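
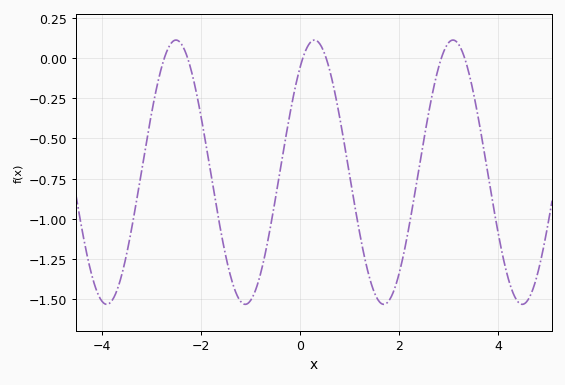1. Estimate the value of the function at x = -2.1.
-0.198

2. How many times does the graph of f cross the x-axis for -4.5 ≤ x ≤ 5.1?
6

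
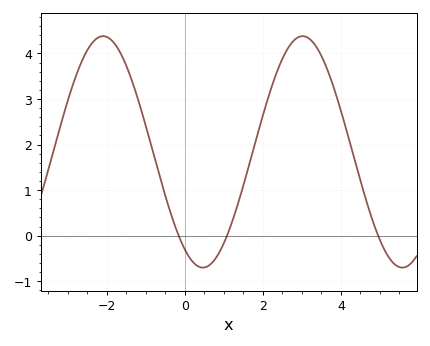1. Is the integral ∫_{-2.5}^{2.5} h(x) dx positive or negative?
positive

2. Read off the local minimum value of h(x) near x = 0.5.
-0.7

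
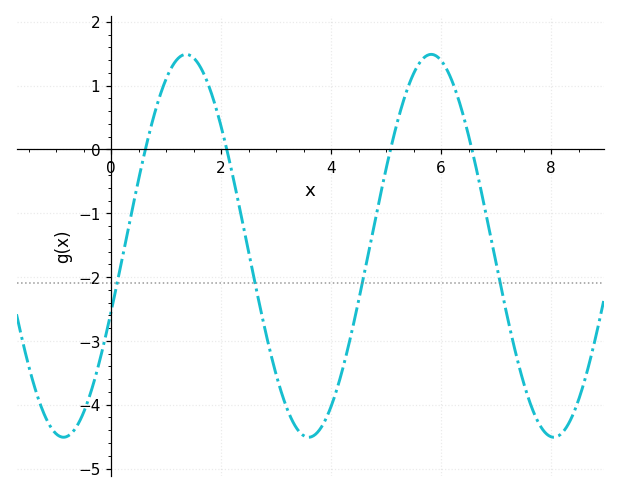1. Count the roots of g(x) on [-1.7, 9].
4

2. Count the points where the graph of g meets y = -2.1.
4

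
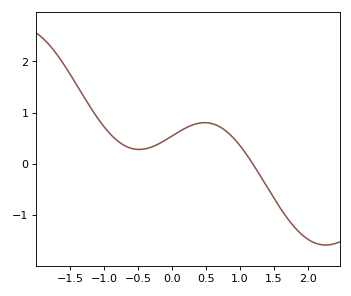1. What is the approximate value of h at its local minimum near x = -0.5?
0.282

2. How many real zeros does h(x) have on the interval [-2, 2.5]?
1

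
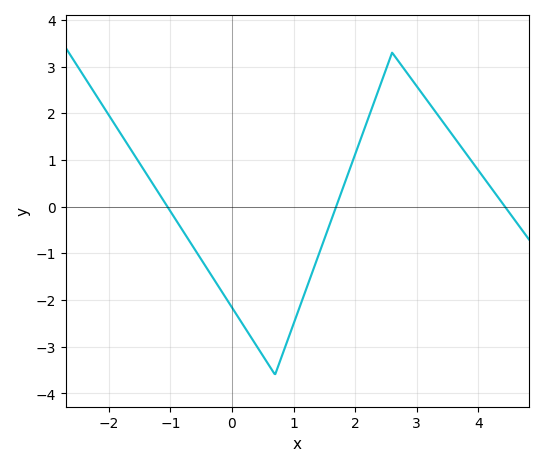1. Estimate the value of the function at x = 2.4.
2.6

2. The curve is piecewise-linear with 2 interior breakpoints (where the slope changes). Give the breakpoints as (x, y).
(0.7, -3.6); (2.6, 3.3)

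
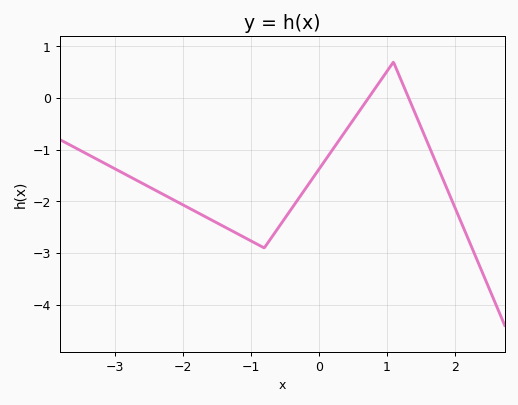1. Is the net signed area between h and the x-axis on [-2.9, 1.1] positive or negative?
negative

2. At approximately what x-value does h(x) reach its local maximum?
1.1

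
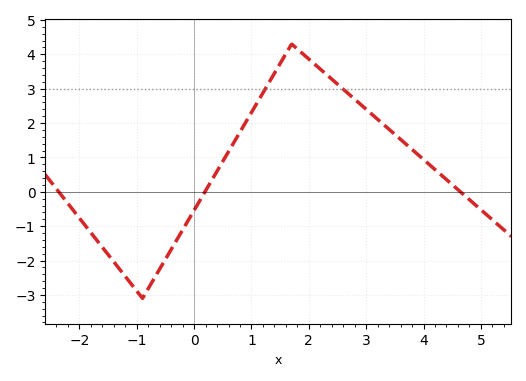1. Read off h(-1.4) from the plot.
-2.04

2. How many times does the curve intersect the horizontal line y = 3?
2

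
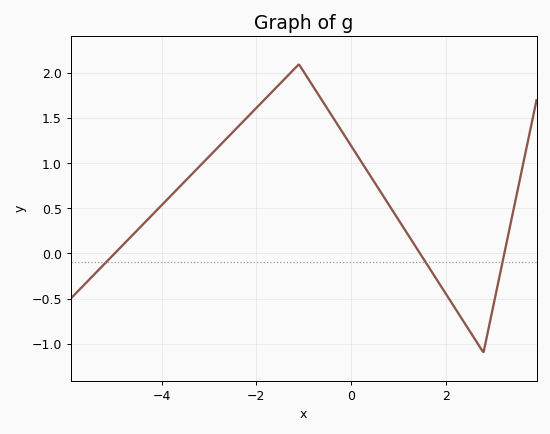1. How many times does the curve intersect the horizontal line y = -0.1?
3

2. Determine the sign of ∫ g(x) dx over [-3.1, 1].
positive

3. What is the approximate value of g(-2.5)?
1.35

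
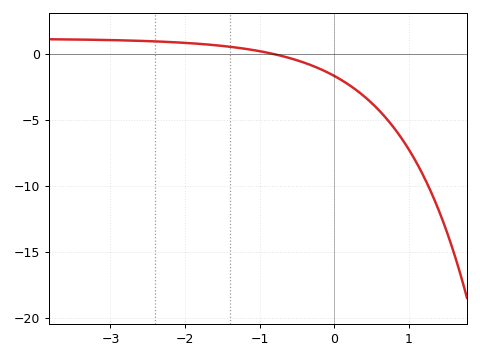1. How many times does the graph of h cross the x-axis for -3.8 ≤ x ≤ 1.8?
1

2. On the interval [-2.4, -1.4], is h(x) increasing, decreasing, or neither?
decreasing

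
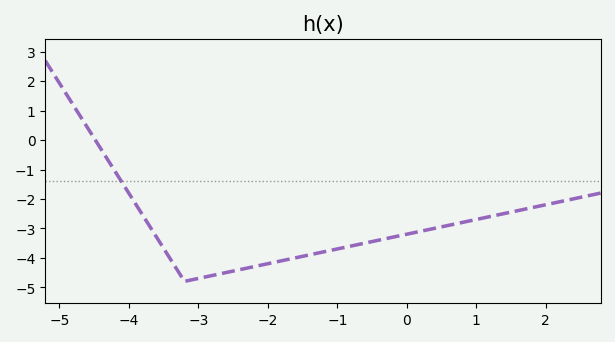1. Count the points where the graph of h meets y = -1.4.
1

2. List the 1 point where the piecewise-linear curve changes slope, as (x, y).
(-3.2, -4.8)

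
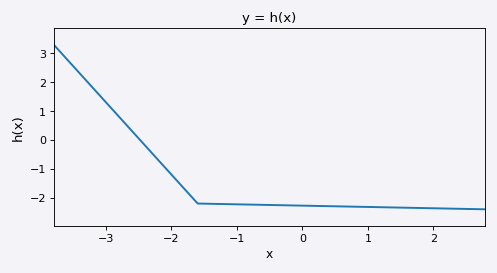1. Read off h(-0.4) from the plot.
-2.25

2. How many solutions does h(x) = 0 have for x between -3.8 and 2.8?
1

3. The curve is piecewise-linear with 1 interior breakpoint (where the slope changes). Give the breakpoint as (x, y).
(-1.6, -2.2)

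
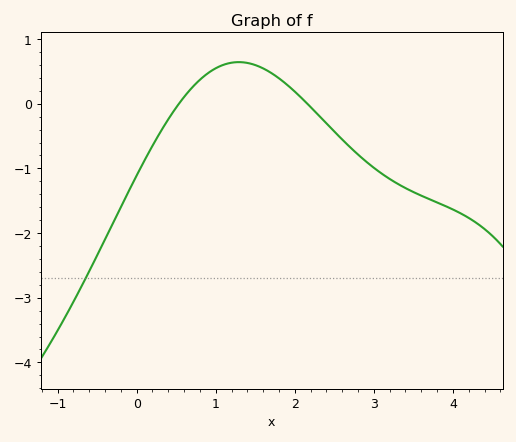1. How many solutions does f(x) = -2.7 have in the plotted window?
1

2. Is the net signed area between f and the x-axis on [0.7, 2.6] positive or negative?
positive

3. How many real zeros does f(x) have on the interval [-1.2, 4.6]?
2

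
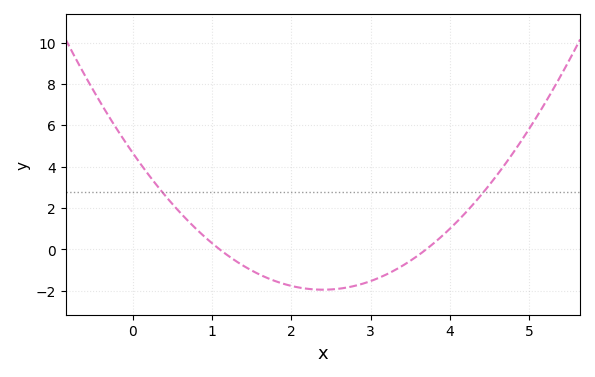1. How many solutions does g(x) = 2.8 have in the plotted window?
2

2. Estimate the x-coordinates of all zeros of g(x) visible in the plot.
1.1, 3.7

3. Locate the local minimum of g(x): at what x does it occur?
2.4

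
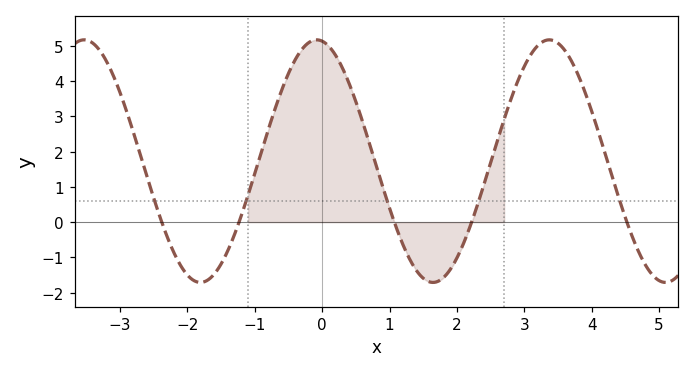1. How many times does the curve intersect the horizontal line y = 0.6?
5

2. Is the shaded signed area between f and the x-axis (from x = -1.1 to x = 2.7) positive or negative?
positive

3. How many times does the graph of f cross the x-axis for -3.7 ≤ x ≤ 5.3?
5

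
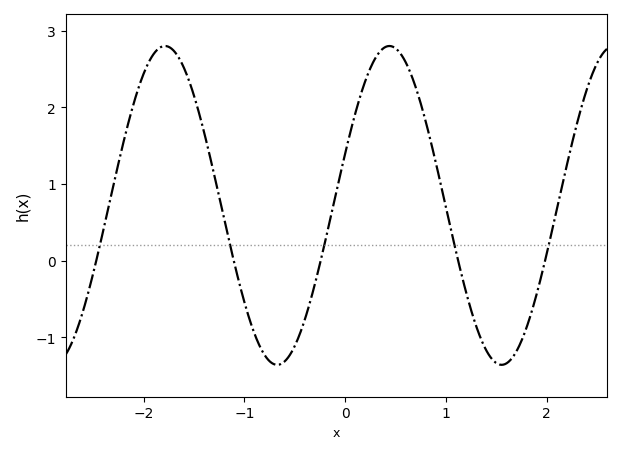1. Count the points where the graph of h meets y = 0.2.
5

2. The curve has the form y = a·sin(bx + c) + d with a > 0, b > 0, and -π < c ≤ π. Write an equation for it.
y = 2.08sin(2.82x + 0.332) + 0.72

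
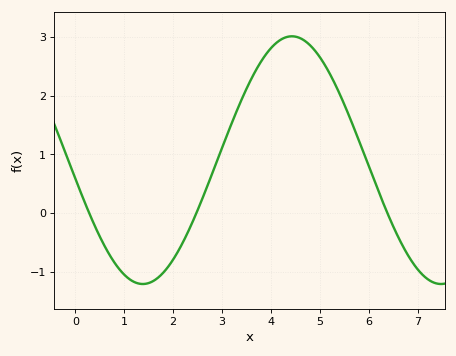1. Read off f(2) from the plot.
-0.792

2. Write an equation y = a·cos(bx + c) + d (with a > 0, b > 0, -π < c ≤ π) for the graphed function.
y = 2.11cos(1.03x + 1.72) + 0.9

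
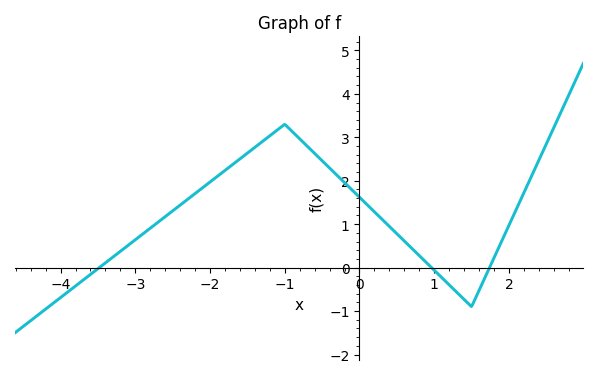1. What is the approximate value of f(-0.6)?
2.63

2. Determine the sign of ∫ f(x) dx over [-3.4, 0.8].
positive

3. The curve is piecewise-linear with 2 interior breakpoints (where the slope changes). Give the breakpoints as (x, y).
(-1, 3.3); (1.5, -0.9)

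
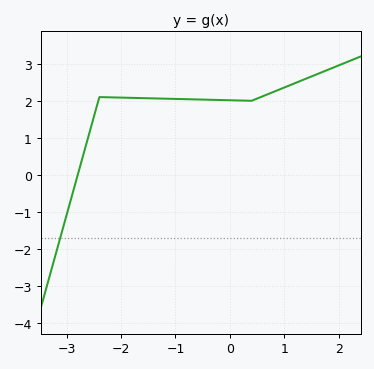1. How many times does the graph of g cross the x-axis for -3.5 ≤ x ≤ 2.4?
1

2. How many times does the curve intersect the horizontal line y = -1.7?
1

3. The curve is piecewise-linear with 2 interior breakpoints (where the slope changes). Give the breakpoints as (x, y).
(-2.4, 2.1); (0.4, 2)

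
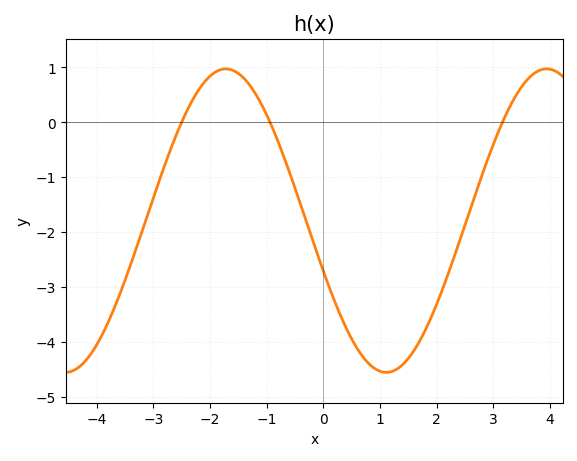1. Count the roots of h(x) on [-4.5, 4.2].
3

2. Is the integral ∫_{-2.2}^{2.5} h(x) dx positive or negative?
negative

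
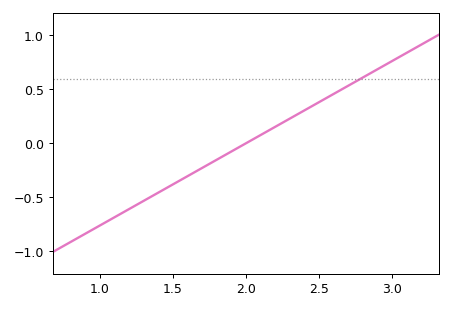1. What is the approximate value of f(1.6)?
-0.304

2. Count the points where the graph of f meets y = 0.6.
1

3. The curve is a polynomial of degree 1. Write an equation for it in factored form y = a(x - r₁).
y = 0.76(x - 2)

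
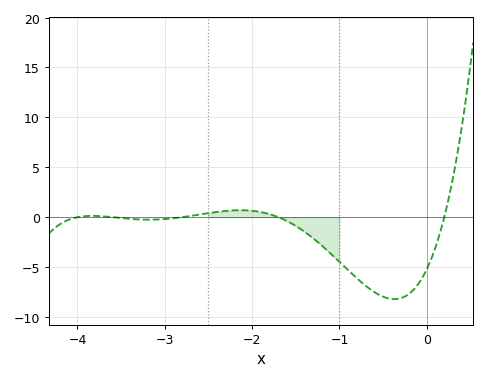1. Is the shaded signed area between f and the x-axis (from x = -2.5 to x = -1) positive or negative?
negative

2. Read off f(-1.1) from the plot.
-3.5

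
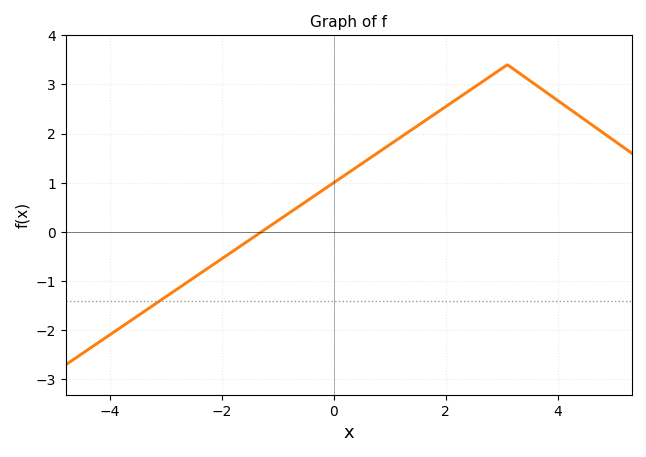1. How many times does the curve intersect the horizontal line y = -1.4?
1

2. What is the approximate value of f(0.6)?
1.5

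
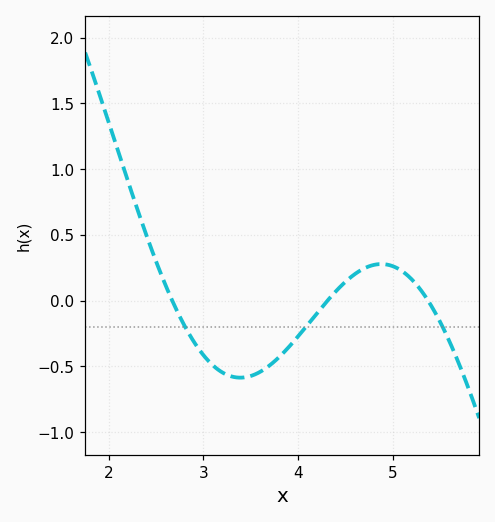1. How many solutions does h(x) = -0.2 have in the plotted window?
3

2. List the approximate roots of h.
2.7, 4.3, 5.4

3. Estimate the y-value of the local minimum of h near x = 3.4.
-0.6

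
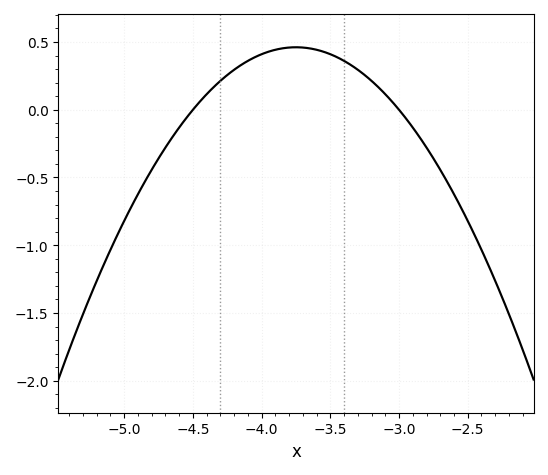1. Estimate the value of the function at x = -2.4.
-1.03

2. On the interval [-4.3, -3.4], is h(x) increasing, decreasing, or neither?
neither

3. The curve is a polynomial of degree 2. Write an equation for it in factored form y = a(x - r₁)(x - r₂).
y = -0.82(x + 4.5)(x + 3)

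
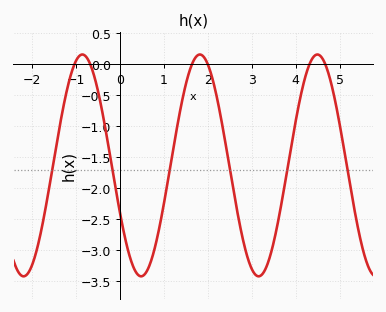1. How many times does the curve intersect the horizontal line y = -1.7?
6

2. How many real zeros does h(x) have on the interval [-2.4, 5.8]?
6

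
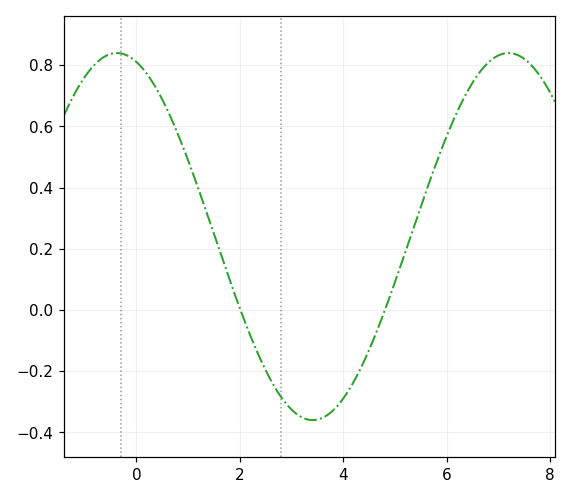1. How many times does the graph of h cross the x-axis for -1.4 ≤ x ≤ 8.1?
2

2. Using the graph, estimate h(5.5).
0.338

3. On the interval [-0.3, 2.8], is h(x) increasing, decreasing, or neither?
decreasing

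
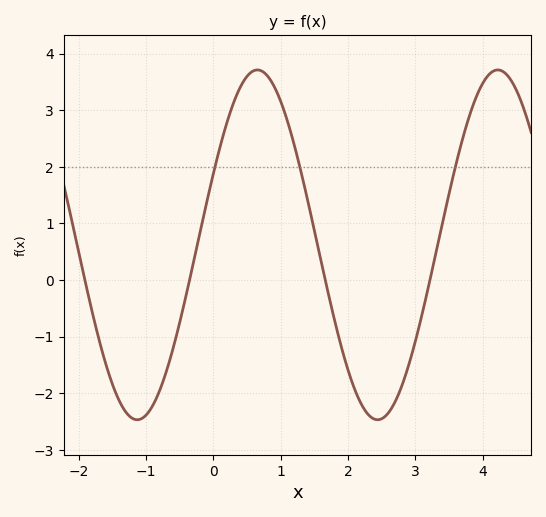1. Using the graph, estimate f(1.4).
1.4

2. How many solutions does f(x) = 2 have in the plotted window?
3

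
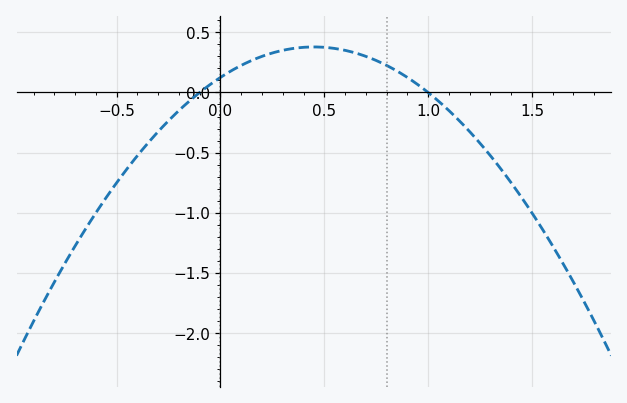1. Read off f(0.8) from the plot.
0.2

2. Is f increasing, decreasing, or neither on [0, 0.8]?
neither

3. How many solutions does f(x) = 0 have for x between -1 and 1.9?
2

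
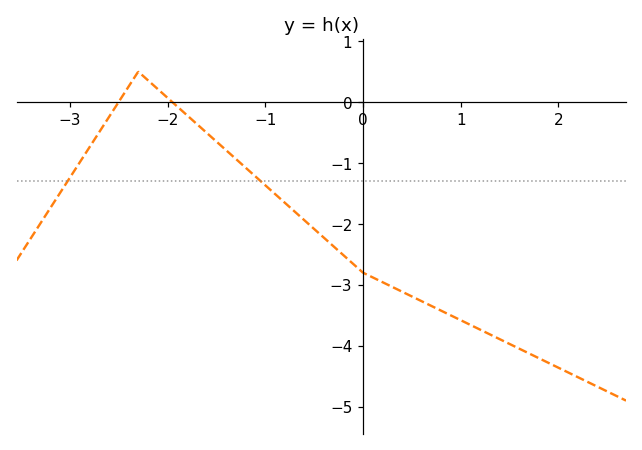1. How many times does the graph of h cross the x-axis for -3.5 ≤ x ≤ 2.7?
2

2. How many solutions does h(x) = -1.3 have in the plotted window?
2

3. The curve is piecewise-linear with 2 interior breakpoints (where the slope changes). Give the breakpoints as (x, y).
(-2.3, 0.5); (0, -2.8)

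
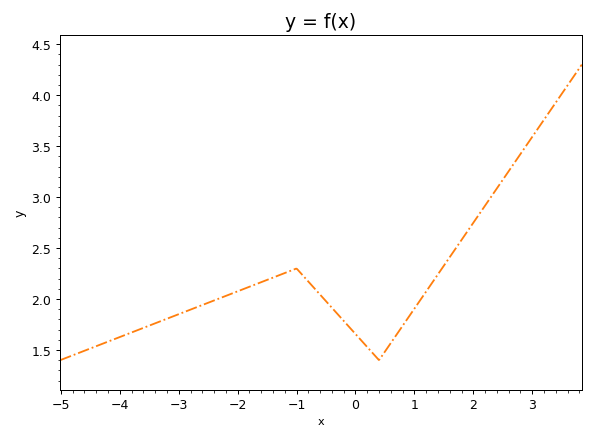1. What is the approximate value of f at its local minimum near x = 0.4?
1.4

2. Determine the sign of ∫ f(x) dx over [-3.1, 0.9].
positive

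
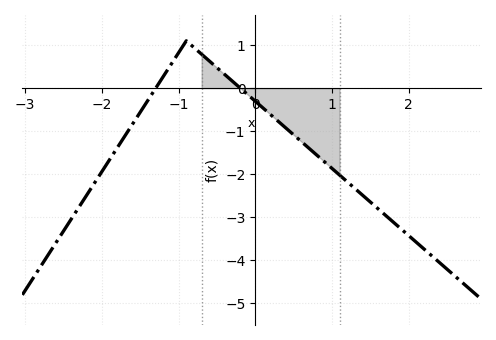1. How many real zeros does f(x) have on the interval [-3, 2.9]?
2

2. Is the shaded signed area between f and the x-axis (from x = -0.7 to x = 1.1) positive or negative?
negative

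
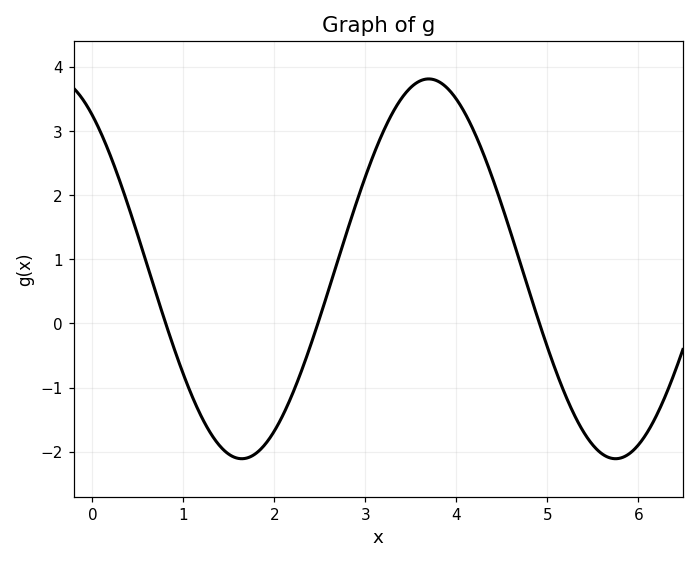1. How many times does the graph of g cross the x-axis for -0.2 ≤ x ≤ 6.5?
3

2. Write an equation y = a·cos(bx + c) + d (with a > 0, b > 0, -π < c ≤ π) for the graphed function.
y = 2.96cos(1.5x + 0.63) + 0.85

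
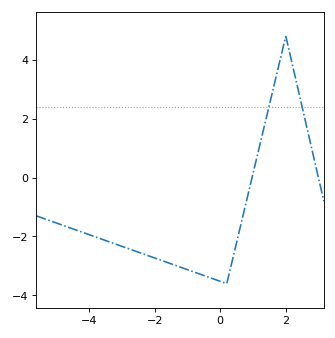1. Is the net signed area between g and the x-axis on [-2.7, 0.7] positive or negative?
negative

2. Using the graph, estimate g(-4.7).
-1.6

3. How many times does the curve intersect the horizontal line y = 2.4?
2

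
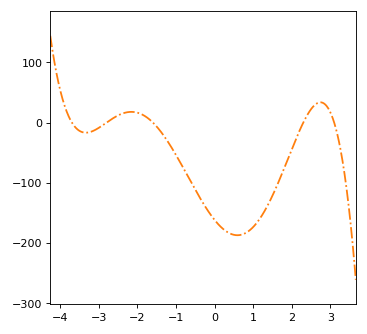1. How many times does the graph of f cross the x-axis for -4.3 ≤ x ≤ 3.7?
5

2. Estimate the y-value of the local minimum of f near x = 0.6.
-190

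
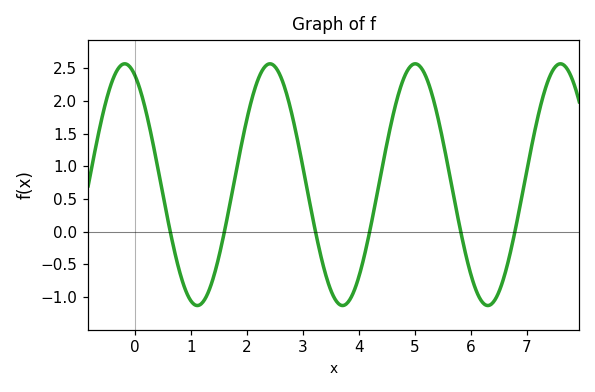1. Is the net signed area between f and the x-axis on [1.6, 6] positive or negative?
positive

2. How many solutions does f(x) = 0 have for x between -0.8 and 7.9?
6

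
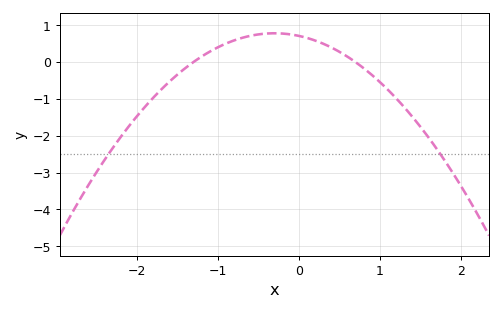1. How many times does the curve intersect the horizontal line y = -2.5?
2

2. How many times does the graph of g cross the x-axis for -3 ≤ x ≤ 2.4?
2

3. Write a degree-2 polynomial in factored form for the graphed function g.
y = -0.78(x + 1.3)(x - 0.7)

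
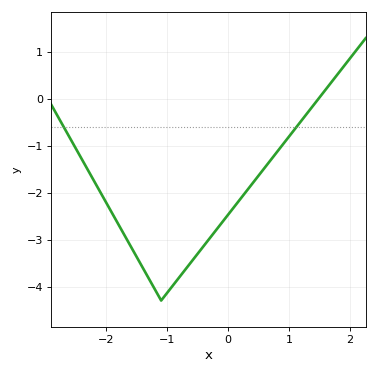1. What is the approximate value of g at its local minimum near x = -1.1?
-4.3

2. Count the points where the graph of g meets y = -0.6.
2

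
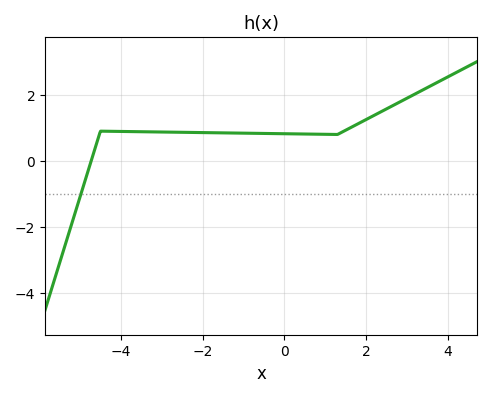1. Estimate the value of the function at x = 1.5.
0.9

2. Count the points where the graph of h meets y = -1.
1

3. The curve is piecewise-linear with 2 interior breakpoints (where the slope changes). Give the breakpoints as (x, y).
(-4.5, 0.9); (1.3, 0.8)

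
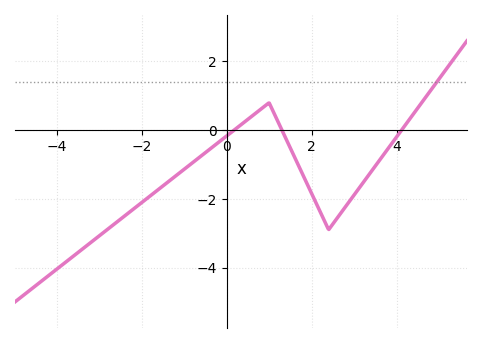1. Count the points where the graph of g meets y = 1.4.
1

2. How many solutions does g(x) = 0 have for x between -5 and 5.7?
3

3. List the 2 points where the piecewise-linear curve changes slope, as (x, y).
(1, 0.8); (2.4, -2.9)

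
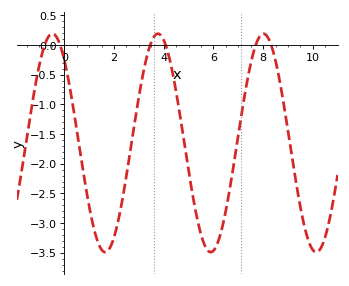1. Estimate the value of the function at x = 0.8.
-2.24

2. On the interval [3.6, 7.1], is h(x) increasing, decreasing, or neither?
neither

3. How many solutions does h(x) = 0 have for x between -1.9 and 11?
6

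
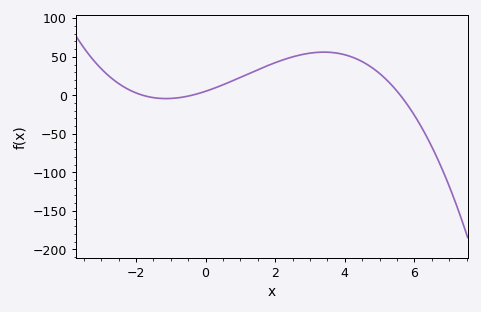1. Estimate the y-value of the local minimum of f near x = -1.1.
-5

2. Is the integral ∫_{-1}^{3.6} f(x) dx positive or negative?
positive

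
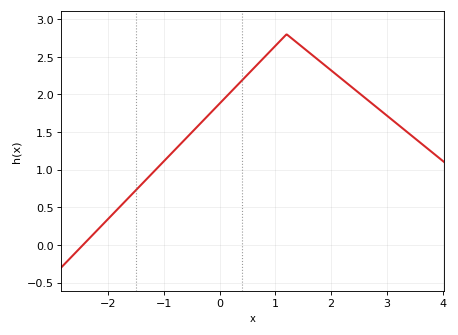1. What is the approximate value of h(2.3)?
2.15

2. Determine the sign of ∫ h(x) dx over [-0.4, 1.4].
positive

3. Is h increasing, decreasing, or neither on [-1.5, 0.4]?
increasing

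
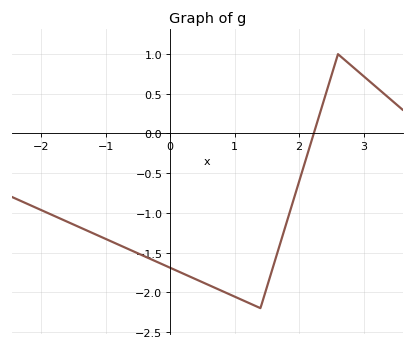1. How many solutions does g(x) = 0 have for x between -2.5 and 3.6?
1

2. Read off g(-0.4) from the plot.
-1.55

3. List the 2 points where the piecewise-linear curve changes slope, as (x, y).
(1.4, -2.2); (2.6, 1)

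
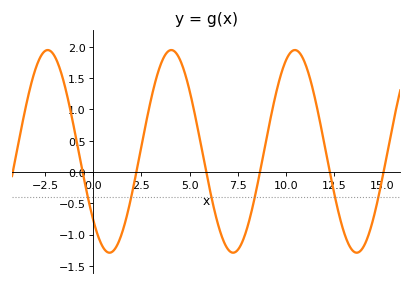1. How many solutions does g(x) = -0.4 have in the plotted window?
6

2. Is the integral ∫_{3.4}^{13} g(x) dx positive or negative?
positive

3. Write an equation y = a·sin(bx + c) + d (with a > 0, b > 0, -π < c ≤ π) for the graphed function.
y = 1.62sin(0.98x - 2.4) + 0.33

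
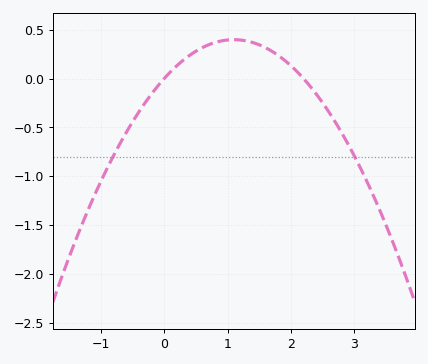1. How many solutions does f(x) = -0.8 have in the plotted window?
2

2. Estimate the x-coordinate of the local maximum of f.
1.1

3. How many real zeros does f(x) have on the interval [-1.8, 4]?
2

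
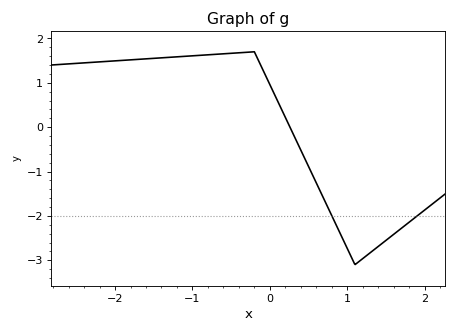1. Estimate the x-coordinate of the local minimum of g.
1.1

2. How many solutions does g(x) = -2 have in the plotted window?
2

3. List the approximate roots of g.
0.26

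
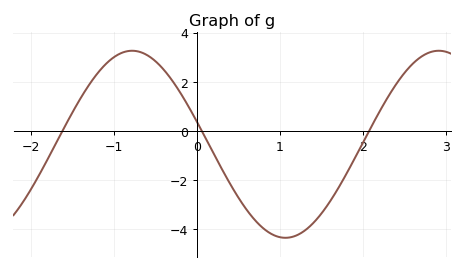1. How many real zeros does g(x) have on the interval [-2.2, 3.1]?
3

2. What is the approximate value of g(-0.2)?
1.54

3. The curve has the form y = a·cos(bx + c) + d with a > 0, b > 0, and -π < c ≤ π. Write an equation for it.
y = 3.8cos(1.7x + 1.33) - 0.54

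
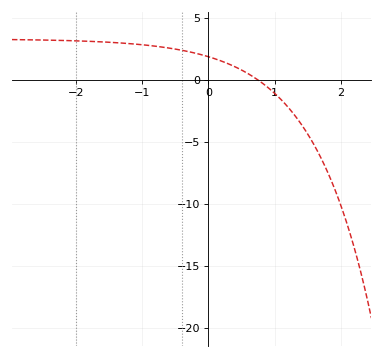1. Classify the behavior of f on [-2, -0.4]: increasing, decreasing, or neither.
decreasing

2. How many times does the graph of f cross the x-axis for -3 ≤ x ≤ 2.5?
1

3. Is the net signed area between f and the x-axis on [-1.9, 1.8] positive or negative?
positive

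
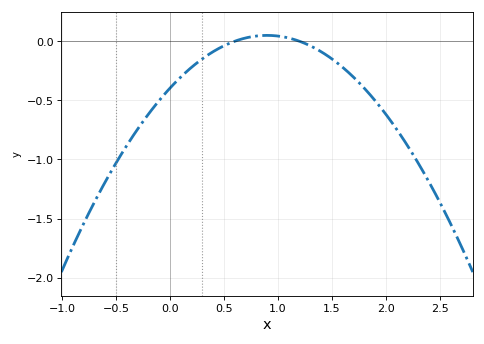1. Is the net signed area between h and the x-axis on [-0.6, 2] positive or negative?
negative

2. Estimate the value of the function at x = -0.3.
-0.742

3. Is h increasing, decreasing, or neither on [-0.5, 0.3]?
increasing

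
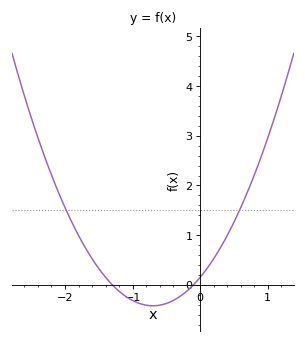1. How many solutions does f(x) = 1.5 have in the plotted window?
2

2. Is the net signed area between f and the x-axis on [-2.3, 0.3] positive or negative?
positive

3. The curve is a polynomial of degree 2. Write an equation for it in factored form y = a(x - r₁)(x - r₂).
y = 1.17(x + 1.3)(x + 0.1)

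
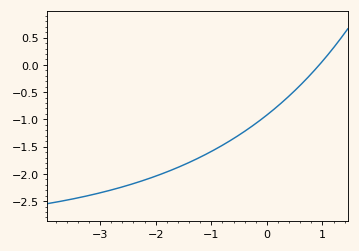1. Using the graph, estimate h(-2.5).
-2.2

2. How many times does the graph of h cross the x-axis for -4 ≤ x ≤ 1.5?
1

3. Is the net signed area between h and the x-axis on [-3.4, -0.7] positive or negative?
negative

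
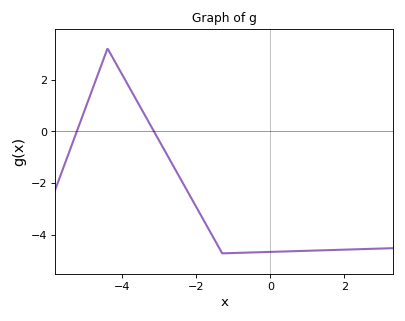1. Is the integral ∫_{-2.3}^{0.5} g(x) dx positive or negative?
negative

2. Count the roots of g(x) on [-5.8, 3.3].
2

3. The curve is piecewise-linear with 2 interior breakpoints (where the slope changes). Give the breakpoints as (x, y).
(-4.4, 3.2); (-1.3, -4.7)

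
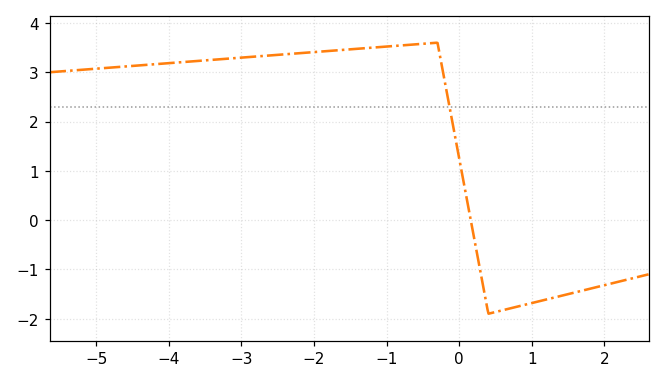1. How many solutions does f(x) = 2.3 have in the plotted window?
1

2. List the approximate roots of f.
0.158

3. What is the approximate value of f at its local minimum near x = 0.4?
-1.9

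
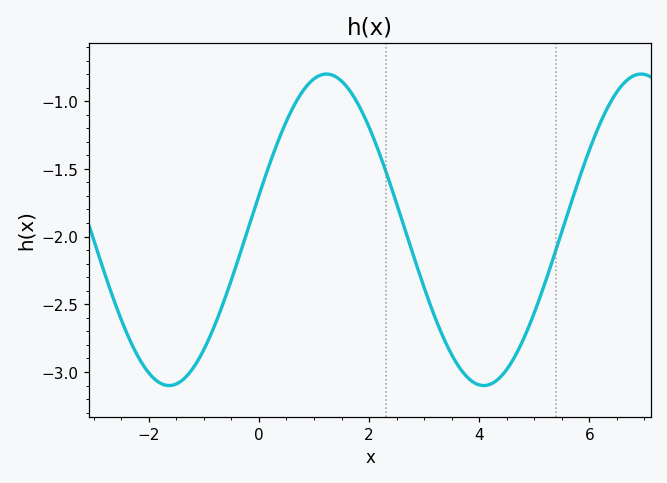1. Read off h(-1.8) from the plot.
-3.08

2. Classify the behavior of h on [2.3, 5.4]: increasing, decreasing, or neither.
neither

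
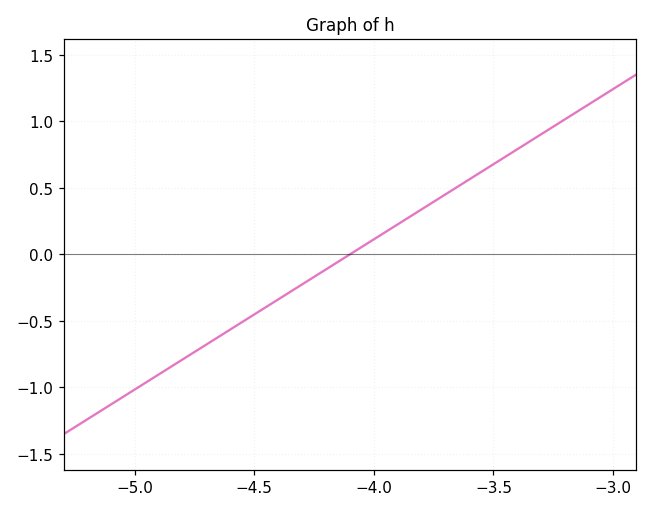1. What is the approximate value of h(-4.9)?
-0.9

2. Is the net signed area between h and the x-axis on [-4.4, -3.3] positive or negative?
positive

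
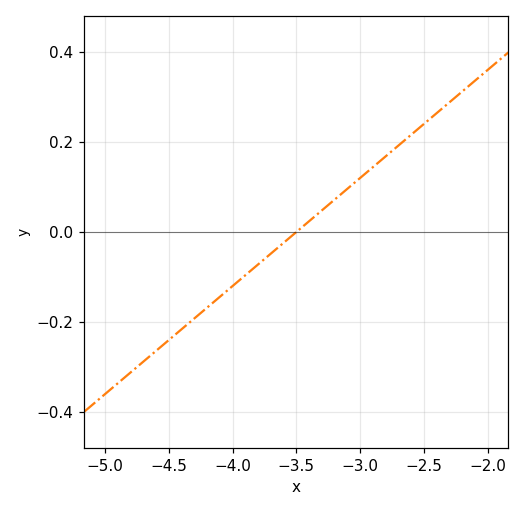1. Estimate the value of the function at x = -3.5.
0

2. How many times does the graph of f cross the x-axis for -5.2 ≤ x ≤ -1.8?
1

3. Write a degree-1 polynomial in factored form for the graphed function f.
y = 0.24(x + 3.5)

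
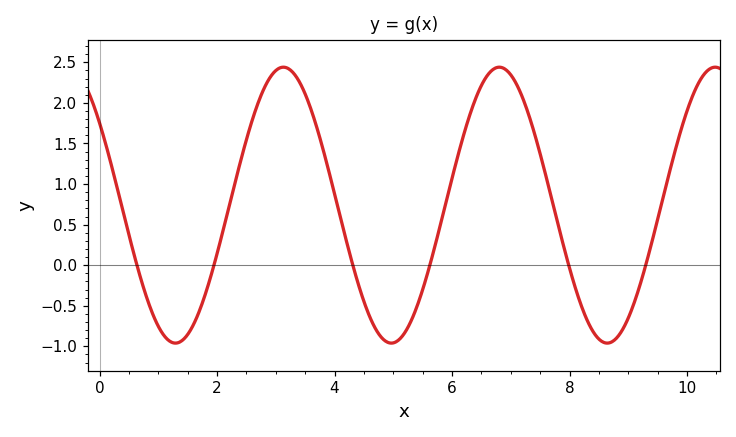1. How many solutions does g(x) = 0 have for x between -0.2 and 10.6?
6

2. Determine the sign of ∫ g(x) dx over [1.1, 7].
positive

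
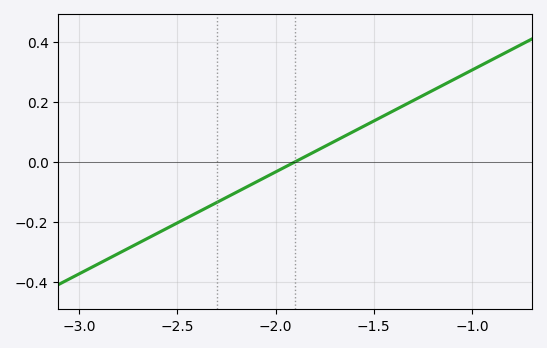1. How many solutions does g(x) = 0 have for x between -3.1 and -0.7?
1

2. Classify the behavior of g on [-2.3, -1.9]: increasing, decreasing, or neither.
increasing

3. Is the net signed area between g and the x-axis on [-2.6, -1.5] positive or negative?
negative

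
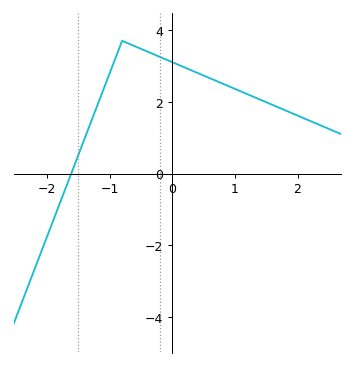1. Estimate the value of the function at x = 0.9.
2.43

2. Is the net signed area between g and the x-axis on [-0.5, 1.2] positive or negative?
positive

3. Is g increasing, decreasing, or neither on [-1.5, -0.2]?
neither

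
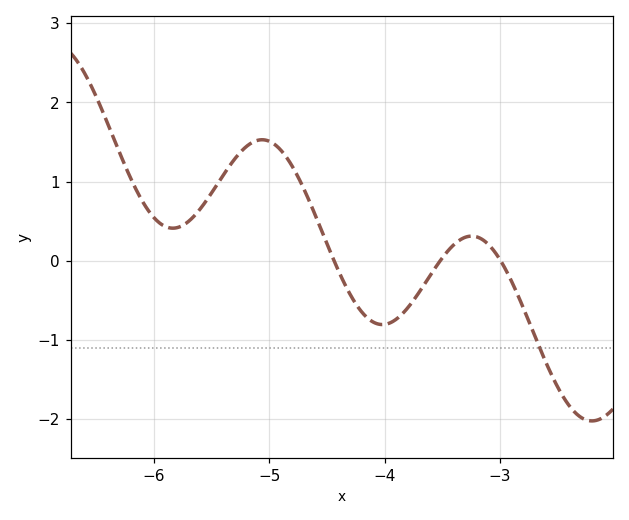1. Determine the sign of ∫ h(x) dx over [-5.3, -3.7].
positive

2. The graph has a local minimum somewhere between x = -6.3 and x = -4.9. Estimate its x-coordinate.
-5.8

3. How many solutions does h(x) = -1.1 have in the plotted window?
1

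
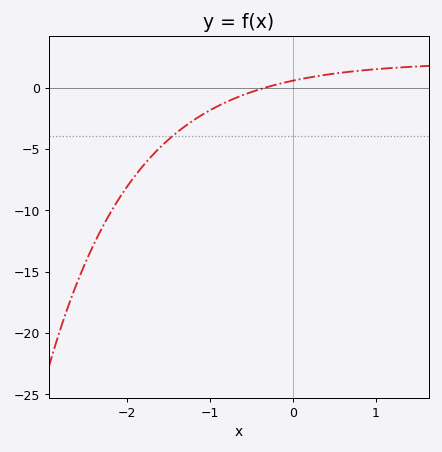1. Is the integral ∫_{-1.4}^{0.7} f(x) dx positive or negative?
negative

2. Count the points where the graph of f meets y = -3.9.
1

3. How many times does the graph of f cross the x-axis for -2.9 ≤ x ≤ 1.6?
1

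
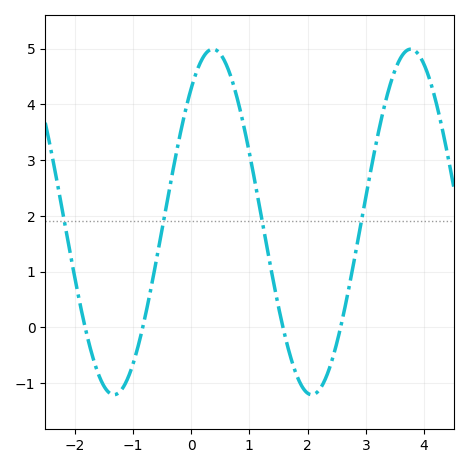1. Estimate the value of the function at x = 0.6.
4.72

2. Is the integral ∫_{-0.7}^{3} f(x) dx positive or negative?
positive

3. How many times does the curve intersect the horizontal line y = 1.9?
4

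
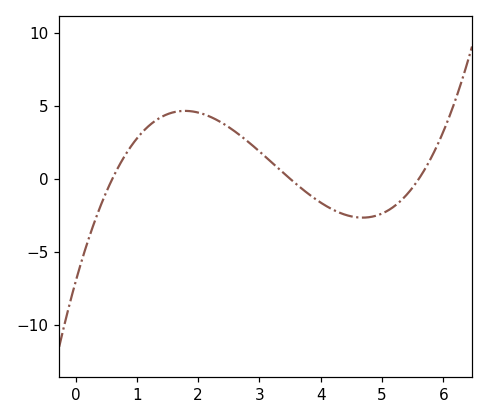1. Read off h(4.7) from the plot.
-2.66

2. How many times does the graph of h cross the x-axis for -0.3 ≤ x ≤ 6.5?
3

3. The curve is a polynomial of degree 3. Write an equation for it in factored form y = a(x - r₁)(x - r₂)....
y = 0.6(x - 0.6)(x - 3.5)(x - 5.6)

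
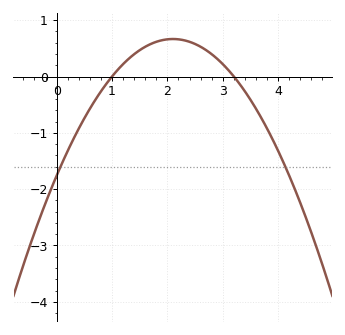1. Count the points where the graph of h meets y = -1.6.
2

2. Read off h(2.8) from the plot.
0.4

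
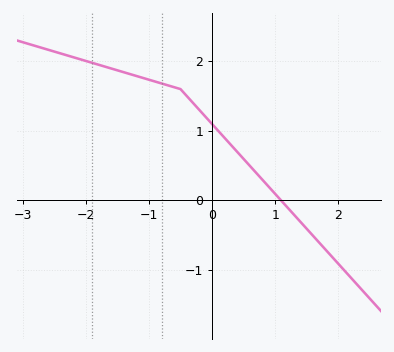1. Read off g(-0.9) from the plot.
1.7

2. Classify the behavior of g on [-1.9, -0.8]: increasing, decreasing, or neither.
decreasing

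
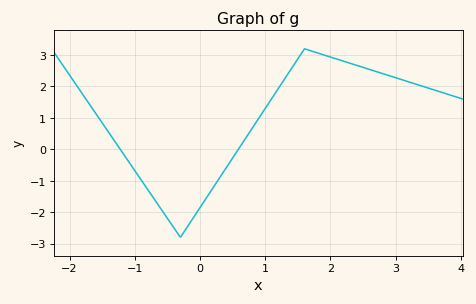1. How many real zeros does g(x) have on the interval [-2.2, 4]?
2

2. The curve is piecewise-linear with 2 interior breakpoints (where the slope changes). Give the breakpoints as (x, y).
(-0.3, -2.8); (1.6, 3.2)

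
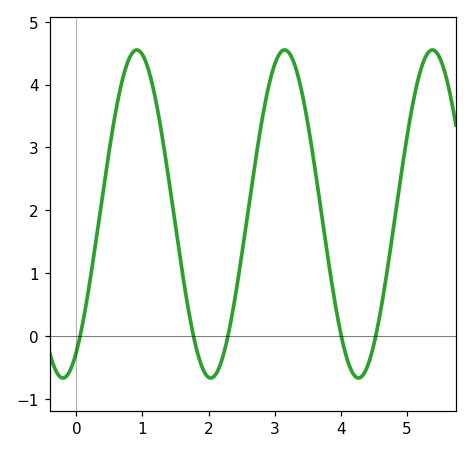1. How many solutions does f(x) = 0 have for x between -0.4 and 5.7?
5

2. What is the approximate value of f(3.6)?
2.74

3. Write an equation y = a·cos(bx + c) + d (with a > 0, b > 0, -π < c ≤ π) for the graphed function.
y = 2.61cos(2.81x - 2.57) + 1.94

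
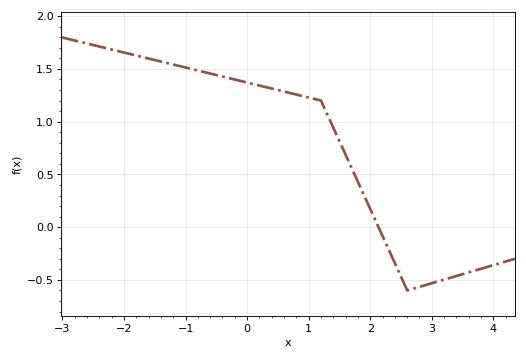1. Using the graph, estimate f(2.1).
0.043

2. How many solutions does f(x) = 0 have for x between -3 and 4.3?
1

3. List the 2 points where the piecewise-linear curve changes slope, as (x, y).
(1.2, 1.2); (2.6, -0.6)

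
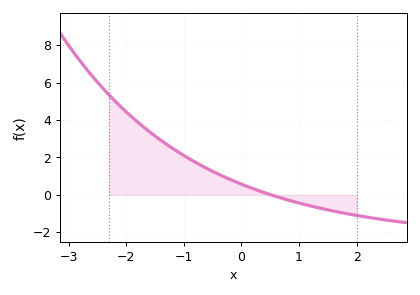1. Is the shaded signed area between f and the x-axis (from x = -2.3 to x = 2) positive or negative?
positive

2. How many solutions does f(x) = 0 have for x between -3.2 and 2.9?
1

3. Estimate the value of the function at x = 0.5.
0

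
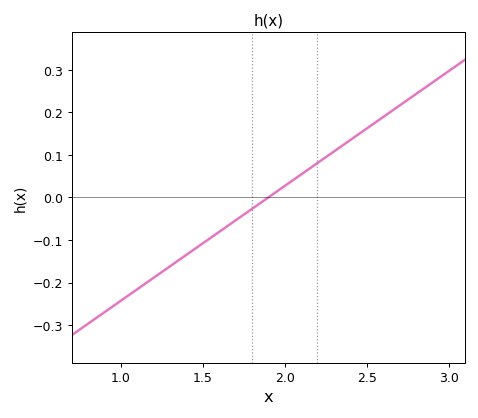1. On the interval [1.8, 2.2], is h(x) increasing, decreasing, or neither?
increasing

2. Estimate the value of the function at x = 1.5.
-0.108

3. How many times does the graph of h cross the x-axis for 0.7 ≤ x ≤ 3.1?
1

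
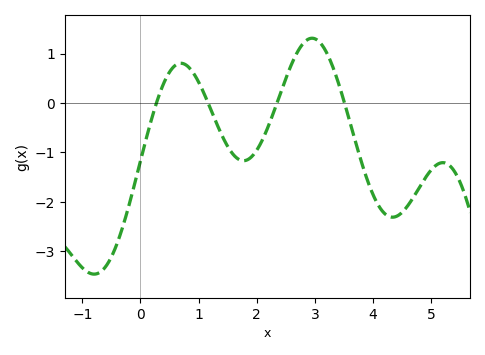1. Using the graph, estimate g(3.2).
1.02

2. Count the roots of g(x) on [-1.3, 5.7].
4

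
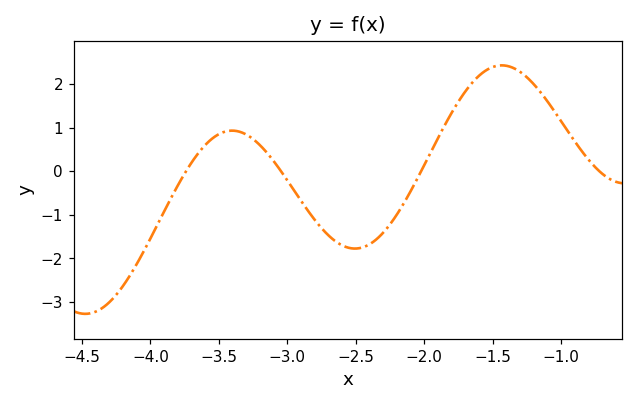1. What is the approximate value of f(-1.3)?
2.28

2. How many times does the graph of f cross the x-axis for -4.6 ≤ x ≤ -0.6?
4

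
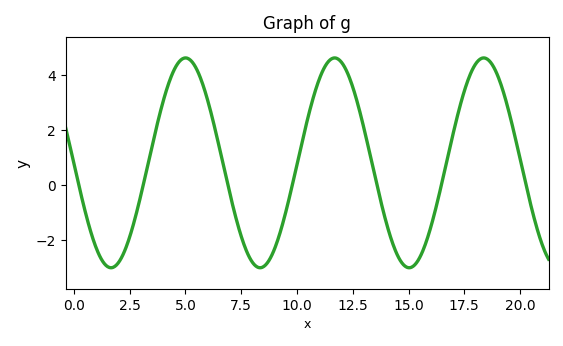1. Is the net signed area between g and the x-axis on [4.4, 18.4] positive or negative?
positive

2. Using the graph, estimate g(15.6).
-2.47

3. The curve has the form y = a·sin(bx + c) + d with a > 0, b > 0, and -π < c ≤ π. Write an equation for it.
y = 3.82sin(0.94x - 3.13) + 0.81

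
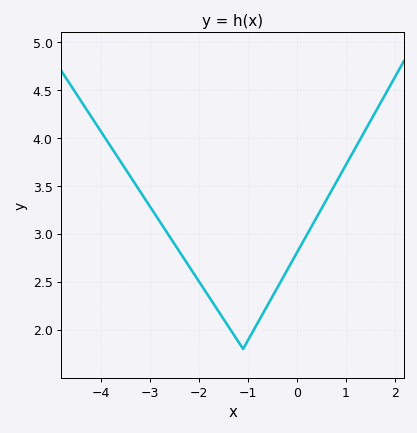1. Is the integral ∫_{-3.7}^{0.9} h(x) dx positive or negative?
positive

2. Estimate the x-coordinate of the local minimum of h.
-1.1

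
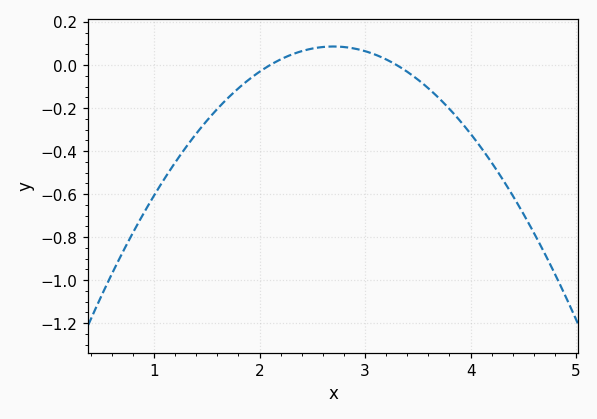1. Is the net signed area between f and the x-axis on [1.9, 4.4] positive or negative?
negative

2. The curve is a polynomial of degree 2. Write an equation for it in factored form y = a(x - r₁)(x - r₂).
y = -0.24(x - 2.1)(x - 3.3)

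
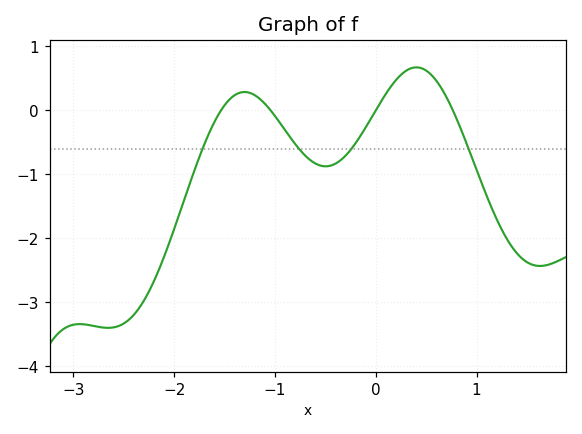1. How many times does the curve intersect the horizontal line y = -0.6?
4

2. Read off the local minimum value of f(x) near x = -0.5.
-0.876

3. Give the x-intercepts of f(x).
-1.54, -1.04, 0, 0.765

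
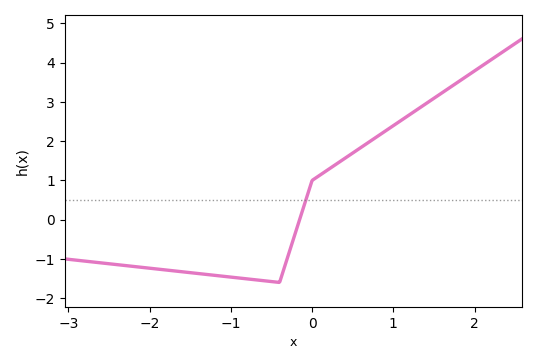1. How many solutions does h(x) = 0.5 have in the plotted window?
1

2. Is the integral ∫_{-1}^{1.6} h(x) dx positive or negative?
positive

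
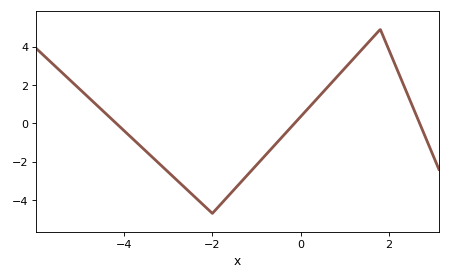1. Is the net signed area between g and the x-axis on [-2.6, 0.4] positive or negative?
negative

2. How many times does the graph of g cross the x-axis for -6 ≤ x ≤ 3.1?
3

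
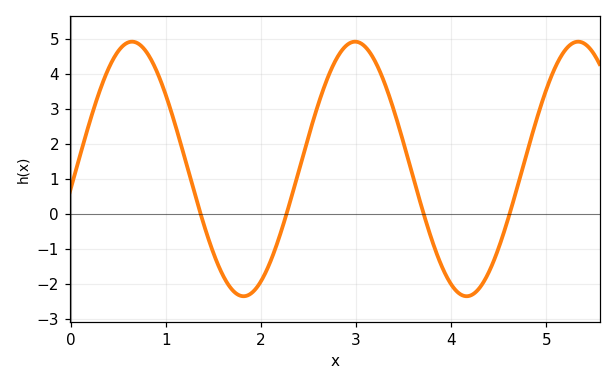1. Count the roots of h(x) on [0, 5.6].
4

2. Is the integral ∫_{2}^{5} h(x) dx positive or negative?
positive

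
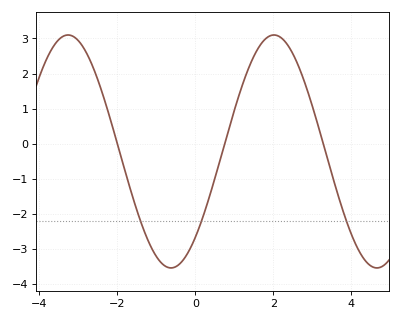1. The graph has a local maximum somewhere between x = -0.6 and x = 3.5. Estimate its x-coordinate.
2.02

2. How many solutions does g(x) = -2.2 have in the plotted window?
3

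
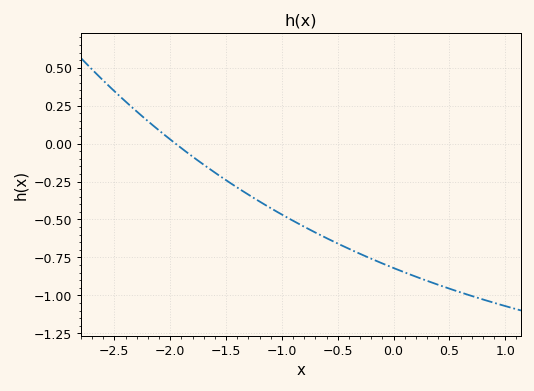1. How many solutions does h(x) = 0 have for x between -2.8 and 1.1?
1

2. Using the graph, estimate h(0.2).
-0.877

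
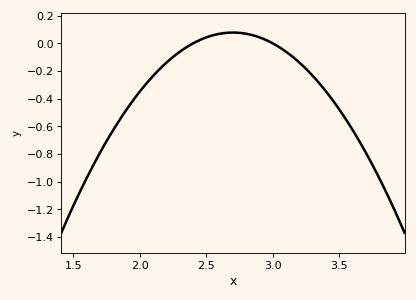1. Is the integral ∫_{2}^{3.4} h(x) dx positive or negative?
negative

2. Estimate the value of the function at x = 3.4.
-0.34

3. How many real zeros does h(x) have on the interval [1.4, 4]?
2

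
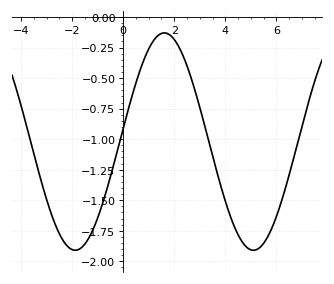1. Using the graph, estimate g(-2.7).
-1.7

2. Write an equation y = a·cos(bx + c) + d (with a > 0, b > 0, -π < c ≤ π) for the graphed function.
y = 0.89cos(0.9x - 1.4) - 1.02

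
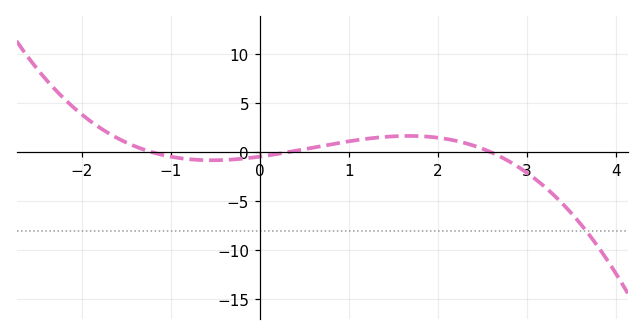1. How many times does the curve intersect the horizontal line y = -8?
1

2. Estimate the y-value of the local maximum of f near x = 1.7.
1.5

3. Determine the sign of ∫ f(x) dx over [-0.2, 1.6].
positive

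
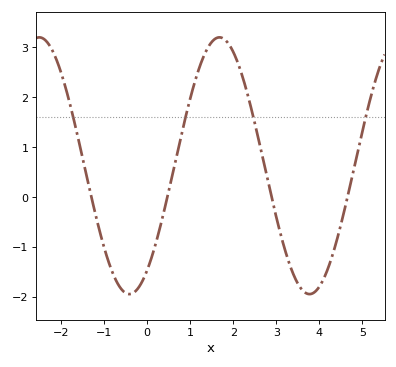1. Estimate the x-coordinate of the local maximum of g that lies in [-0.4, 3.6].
1.68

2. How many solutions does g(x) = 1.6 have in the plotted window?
4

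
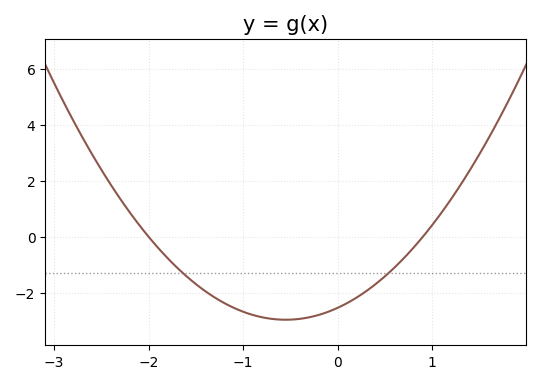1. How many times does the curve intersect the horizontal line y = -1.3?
2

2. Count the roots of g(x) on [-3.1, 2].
2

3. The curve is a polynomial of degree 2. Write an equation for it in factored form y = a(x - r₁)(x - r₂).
y = 1.41(x + 2)(x - 0.9)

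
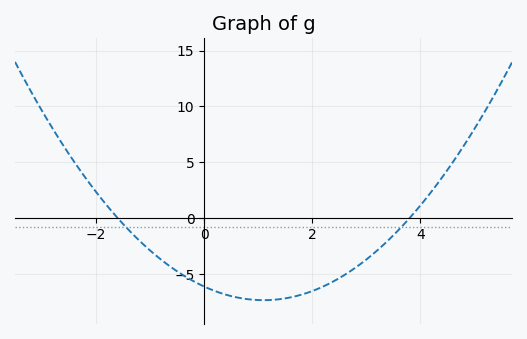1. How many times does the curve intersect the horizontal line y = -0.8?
2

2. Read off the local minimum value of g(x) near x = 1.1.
-7.5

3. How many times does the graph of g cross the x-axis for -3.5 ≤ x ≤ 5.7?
2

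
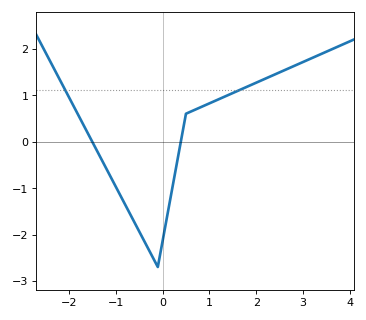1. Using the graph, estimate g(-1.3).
-0.386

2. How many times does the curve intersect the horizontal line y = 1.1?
2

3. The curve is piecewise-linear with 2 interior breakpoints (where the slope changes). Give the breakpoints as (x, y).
(-0.1, -2.7); (0.5, 0.6)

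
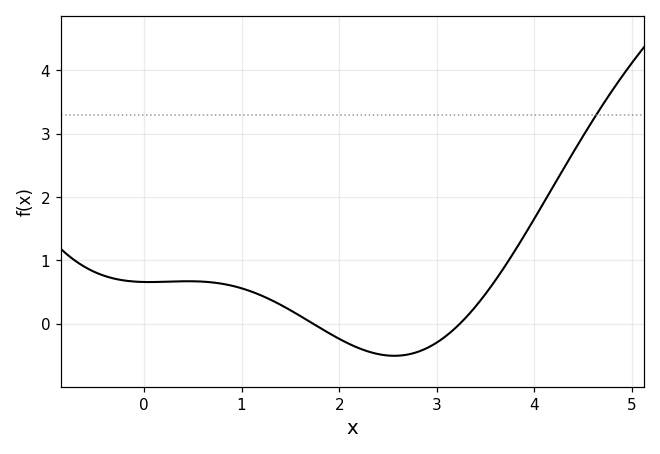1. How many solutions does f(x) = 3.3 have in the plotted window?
1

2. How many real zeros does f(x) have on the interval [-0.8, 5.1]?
2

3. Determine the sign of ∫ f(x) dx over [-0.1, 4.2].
positive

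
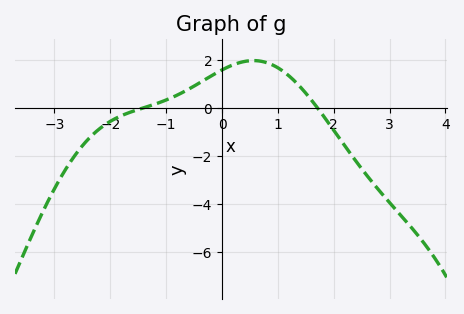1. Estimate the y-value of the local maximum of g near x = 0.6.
2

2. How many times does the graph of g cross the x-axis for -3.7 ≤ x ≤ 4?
2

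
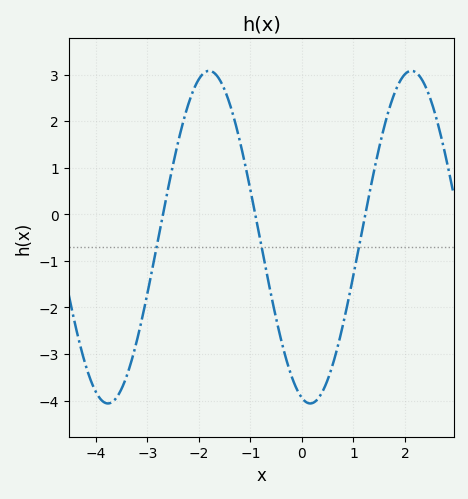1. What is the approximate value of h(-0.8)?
-0.6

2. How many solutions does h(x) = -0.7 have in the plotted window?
3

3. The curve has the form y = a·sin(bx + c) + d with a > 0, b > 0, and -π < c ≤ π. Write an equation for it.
y = 3.57sin(1.6x - 1.8) - 0.49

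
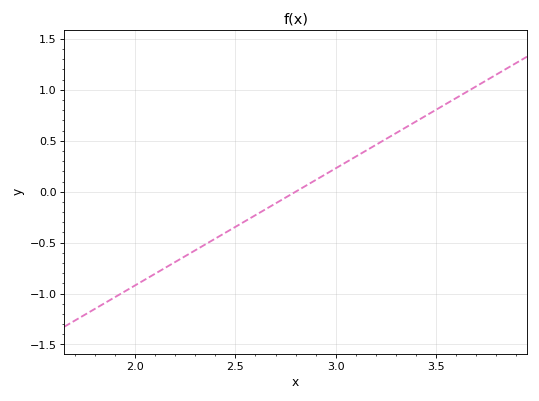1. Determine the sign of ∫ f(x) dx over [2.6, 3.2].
positive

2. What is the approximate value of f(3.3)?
0.575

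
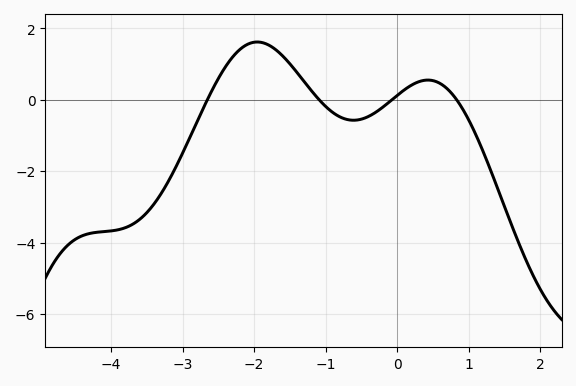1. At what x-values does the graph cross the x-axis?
-2.7, -1.1, -0.1, 0.8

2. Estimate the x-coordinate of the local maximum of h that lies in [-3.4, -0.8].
-2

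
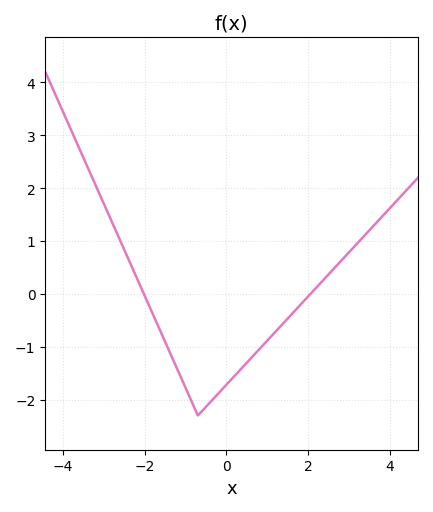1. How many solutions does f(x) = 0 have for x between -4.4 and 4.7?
2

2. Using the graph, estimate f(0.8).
-1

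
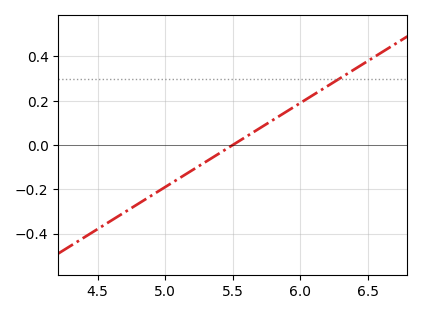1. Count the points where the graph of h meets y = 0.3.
1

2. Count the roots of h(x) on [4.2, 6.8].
1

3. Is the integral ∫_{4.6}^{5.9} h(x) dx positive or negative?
negative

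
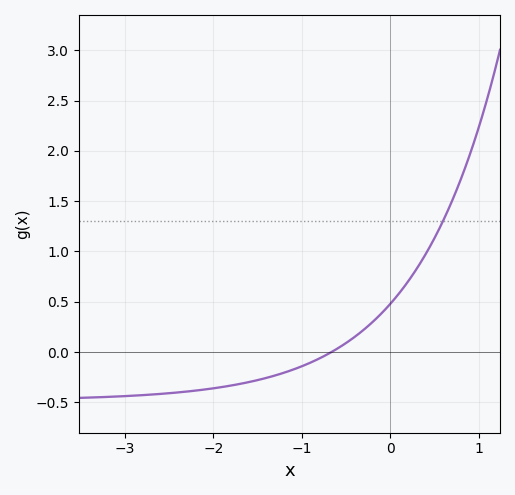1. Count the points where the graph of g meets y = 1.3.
1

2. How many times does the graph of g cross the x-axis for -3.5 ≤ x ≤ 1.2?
1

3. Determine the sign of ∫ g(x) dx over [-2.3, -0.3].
negative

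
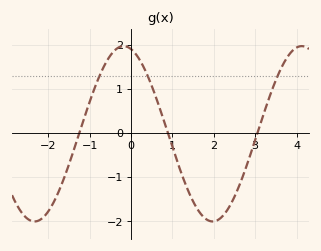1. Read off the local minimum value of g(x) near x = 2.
-2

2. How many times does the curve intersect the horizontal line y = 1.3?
3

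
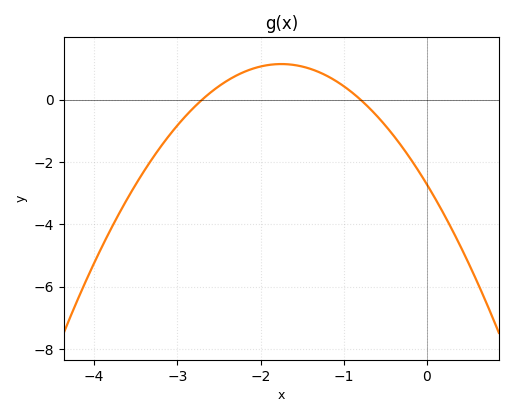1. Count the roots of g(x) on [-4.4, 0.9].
2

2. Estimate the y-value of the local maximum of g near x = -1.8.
1.2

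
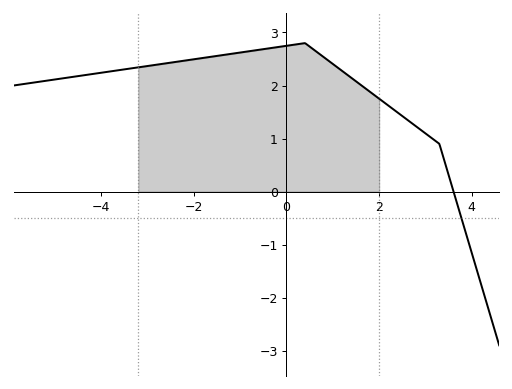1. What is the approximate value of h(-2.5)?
2.43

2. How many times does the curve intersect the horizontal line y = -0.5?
1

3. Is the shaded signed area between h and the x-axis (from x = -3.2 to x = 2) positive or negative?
positive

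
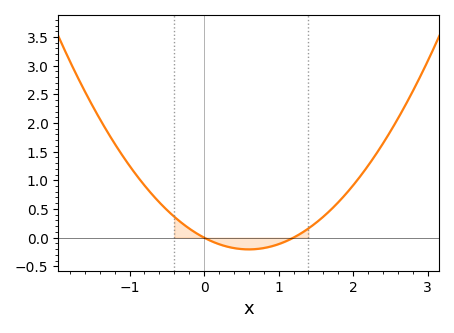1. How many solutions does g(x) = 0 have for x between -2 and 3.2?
2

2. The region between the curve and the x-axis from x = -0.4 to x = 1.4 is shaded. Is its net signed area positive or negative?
negative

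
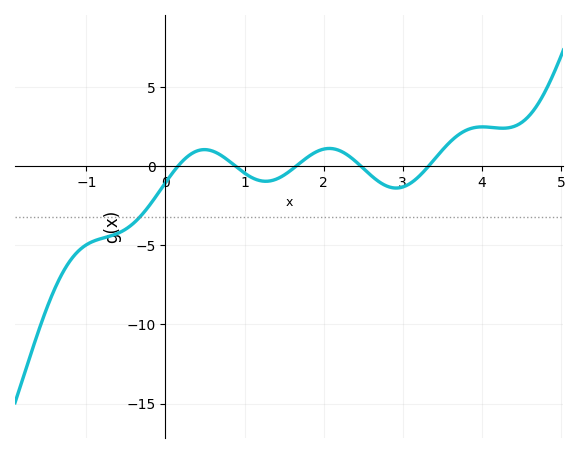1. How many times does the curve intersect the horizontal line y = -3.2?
1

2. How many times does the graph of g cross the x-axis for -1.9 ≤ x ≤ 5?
5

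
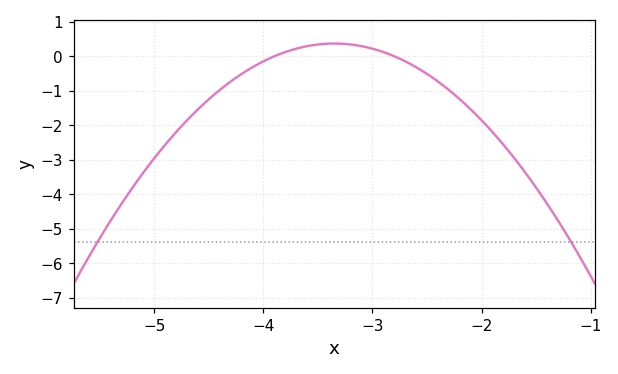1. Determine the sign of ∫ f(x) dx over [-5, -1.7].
negative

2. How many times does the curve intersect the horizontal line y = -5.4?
2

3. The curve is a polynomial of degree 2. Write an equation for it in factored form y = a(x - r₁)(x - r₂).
y = -1.22(x + 3.9)(x + 2.8)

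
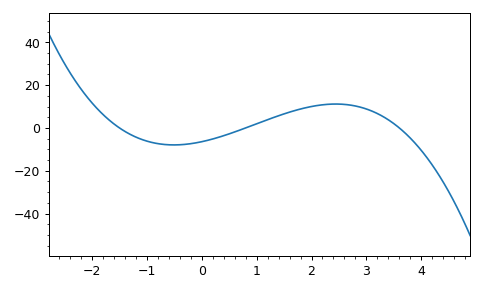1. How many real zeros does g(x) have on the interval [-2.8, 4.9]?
3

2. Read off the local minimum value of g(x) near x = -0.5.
-8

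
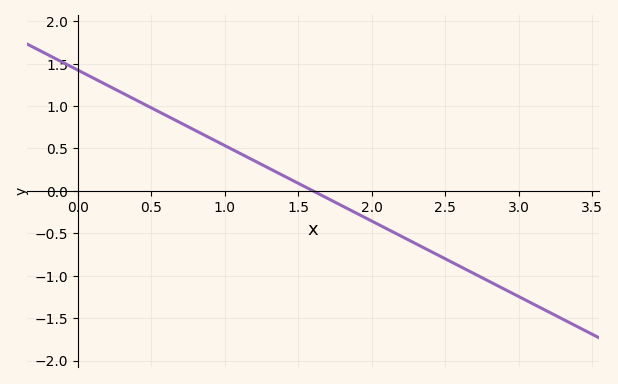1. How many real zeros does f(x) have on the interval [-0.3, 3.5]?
1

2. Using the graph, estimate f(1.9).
-0.25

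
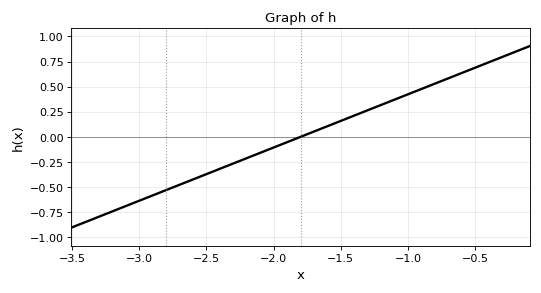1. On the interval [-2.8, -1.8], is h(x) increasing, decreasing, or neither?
increasing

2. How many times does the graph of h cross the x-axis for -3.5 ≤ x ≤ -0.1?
1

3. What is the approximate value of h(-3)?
-0.636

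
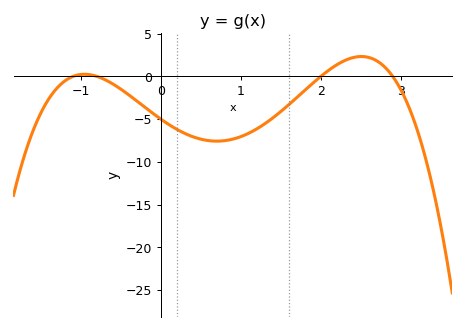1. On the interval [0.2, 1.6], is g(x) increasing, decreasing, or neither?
neither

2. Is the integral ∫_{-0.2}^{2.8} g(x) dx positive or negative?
negative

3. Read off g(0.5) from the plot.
-7.34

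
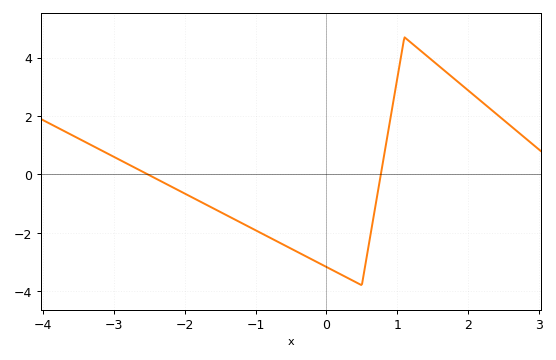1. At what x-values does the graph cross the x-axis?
-2.52, 0.768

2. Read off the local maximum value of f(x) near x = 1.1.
4.7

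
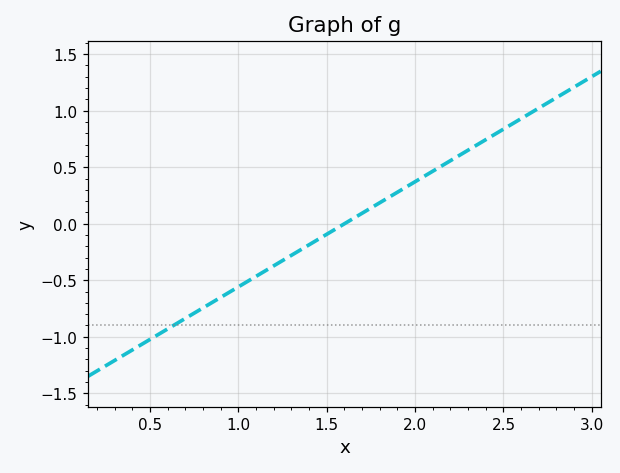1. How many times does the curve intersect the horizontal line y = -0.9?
1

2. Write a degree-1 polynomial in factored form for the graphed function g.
y = 0.93(x - 1.6)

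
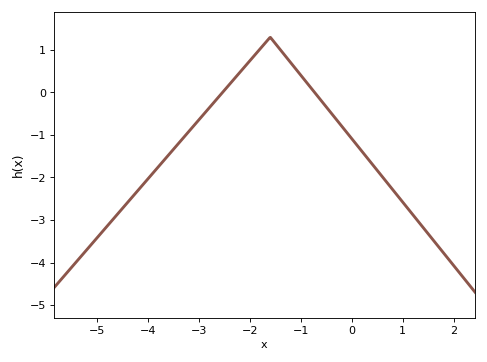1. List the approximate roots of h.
-2.6, -0.8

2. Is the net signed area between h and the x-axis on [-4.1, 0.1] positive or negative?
negative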